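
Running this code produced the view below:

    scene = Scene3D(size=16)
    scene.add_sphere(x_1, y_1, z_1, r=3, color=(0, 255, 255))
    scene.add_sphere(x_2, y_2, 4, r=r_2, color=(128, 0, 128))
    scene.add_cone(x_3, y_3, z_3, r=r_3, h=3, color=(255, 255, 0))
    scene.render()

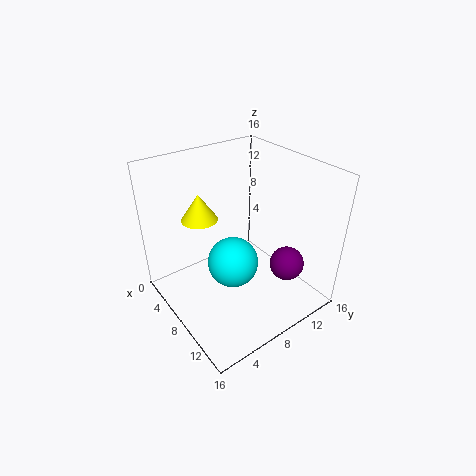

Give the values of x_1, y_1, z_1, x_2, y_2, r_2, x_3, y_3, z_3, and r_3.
x_1 = 7; y_1 = 8; z_1 = 4; x_2 = 11; y_2 = 13; r_2 = 2; x_3 = 5; y_3 = 5; z_3 = 10; r_3 = 2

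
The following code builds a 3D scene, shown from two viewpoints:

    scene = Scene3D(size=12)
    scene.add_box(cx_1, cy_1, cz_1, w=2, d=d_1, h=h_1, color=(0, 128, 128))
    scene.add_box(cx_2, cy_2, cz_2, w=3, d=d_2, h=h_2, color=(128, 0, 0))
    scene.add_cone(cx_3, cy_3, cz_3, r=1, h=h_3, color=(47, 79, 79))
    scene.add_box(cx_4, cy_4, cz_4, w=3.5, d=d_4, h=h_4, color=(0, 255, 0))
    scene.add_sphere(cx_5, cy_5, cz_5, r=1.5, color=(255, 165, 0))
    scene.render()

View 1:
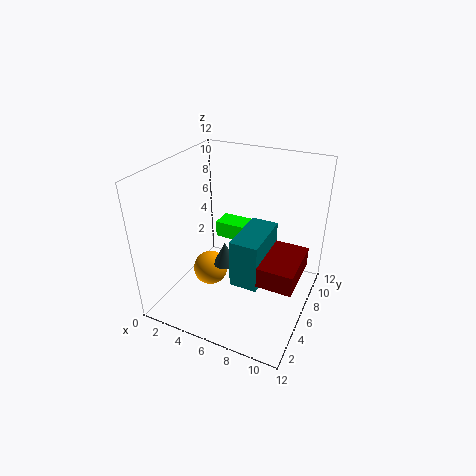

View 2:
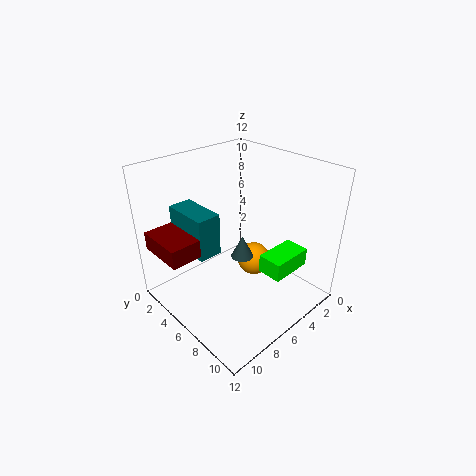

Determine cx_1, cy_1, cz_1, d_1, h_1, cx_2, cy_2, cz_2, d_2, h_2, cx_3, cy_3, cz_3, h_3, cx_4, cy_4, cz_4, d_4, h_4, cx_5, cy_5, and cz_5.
cx_1 = 7.5, cy_1 = 1.5, cz_1 = 5, d_1 = 4, h_1 = 3.5, cx_2 = 9, cy_2 = 1.5, cz_2 = 5.5, d_2 = 4, h_2 = 1.5, cx_3 = 5, cy_3 = 5.5, cz_3 = 3.5, h_3 = 2, cx_4 = 2.5, cy_4 = 8.5, cz_4 = 4, d_4 = 2, h_4 = 1.5, cx_5 = 3.5, cy_5 = 5.5, cz_5 = 2.5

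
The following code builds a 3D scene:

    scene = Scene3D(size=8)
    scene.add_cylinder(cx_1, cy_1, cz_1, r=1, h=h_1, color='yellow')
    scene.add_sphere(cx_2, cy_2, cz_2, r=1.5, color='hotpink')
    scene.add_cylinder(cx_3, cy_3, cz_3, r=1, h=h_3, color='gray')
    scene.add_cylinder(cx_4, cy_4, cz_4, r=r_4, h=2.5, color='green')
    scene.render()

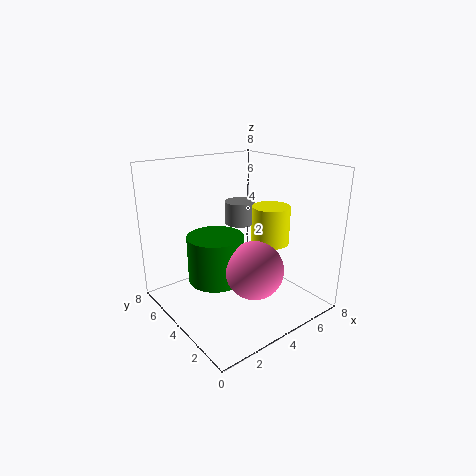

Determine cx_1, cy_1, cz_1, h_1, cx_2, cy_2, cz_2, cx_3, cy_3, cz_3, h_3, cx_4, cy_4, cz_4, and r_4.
cx_1 = 5
cy_1 = 2.5
cz_1 = 4
h_1 = 2
cx_2 = 3.5
cy_2 = 2
cz_2 = 3
cx_3 = 6.5
cy_3 = 7
cz_3 = 3.5
h_3 = 1.5
cx_4 = 2.5
cy_4 = 4
cz_4 = 2
r_4 = 1.5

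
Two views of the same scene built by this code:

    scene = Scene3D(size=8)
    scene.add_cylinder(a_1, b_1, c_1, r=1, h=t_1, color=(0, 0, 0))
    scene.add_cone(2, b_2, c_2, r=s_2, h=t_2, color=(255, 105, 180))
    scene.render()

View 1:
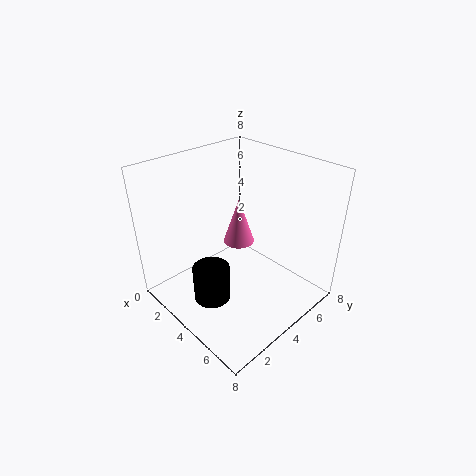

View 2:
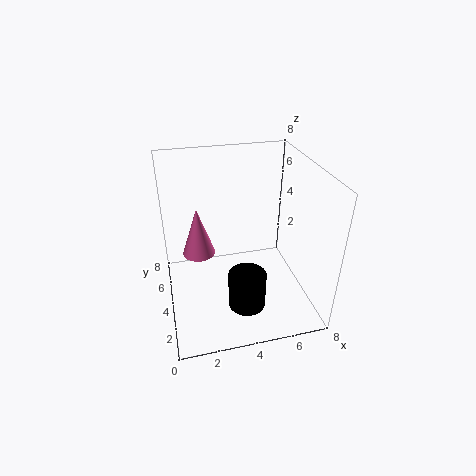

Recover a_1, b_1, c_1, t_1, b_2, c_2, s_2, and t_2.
a_1 = 4, b_1 = 2, c_1 = 1, t_1 = 2, b_2 = 6, c_2 = 2, s_2 = 1, t_2 = 3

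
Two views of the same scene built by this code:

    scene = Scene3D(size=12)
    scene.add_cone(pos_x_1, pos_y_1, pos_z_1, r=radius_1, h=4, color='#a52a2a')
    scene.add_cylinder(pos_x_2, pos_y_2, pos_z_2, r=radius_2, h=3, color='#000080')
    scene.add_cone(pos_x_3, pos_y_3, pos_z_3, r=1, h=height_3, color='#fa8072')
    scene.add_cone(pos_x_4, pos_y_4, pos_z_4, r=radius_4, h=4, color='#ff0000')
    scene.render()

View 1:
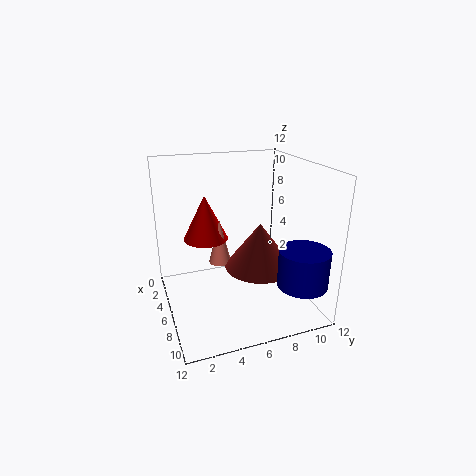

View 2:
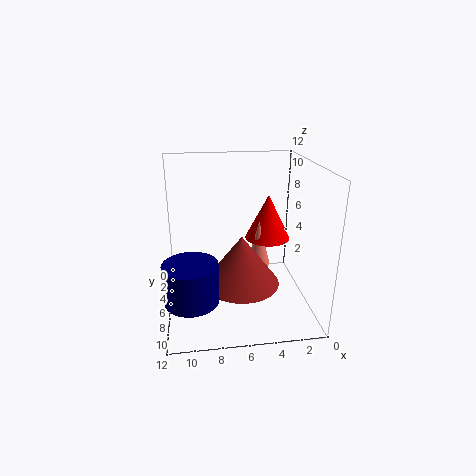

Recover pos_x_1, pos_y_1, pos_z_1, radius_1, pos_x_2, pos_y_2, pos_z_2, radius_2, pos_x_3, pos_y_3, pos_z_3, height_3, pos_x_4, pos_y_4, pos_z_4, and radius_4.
pos_x_1 = 6, pos_y_1 = 8, pos_z_1 = 3, radius_1 = 3, pos_x_2 = 10, pos_y_2 = 10, pos_z_2 = 3, radius_2 = 2, pos_x_3 = 4, pos_y_3 = 5, pos_z_3 = 3, height_3 = 4, pos_x_4 = 3, pos_y_4 = 4, pos_z_4 = 5, radius_4 = 2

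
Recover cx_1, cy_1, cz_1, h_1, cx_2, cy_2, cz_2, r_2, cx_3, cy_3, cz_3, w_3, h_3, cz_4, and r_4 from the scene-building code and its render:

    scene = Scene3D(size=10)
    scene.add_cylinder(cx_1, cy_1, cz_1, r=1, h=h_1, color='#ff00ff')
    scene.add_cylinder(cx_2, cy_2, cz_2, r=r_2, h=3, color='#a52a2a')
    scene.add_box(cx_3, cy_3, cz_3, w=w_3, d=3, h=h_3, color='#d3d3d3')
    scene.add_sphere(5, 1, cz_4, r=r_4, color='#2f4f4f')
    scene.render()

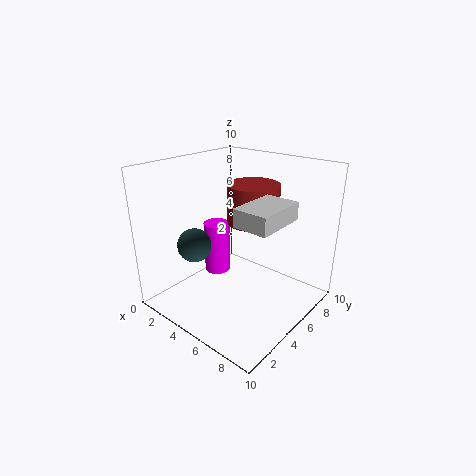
cx_1 = 2, cy_1 = 6, cz_1 = 1, h_1 = 4, cx_2 = 4, cy_2 = 8, cz_2 = 5, r_2 = 2, cx_3 = 8, cy_3 = 1, cz_3 = 8, w_3 = 2, h_3 = 1, cz_4 = 6, r_4 = 1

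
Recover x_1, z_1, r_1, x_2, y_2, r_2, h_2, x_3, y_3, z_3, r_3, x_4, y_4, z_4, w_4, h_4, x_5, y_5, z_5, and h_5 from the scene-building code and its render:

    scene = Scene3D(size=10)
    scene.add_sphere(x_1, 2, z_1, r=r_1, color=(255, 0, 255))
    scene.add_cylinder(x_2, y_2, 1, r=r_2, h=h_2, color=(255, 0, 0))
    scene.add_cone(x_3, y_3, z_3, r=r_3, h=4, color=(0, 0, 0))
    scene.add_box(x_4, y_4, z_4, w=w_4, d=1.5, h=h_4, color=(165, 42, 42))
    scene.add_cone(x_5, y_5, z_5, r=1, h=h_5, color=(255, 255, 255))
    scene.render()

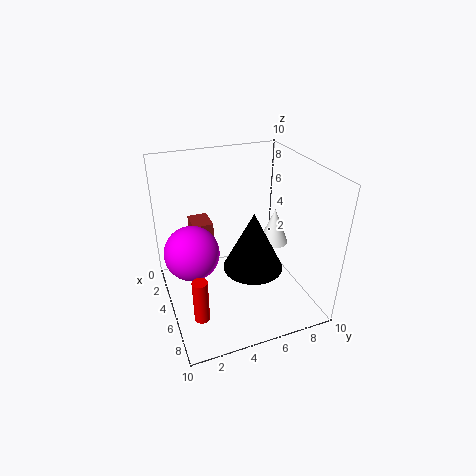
x_1 = 3.5; z_1 = 3.5; r_1 = 2; x_2 = 7.5; y_2 = 1.5; r_2 = 0.5; h_2 = 3; x_3 = 6.5; y_3 = 5.5; z_3 = 3.5; r_3 = 2; x_4 = 0.5; y_4 = 2.5; z_4 = 3.5; w_4 = 2; h_4 = 1.5; x_5 = 5.5; y_5 = 7.5; z_5 = 4.5; h_5 = 2.5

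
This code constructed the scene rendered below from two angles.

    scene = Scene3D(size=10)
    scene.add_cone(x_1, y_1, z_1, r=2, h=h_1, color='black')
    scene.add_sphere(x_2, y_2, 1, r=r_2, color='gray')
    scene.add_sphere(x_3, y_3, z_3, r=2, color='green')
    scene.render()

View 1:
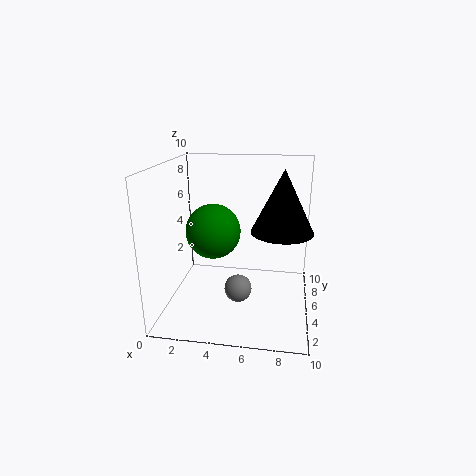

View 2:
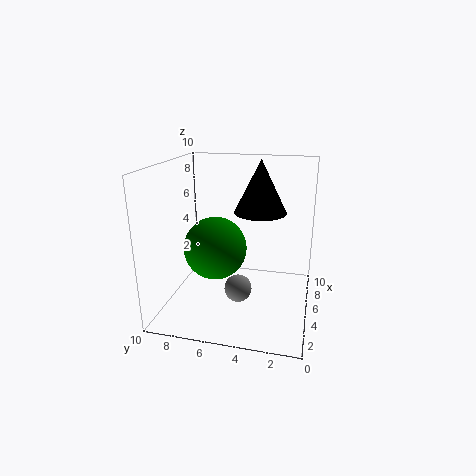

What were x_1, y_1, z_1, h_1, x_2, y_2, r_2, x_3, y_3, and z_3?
x_1 = 8, y_1 = 4, z_1 = 6, h_1 = 4, x_2 = 5, y_2 = 5, r_2 = 1, x_3 = 3, y_3 = 6, z_3 = 5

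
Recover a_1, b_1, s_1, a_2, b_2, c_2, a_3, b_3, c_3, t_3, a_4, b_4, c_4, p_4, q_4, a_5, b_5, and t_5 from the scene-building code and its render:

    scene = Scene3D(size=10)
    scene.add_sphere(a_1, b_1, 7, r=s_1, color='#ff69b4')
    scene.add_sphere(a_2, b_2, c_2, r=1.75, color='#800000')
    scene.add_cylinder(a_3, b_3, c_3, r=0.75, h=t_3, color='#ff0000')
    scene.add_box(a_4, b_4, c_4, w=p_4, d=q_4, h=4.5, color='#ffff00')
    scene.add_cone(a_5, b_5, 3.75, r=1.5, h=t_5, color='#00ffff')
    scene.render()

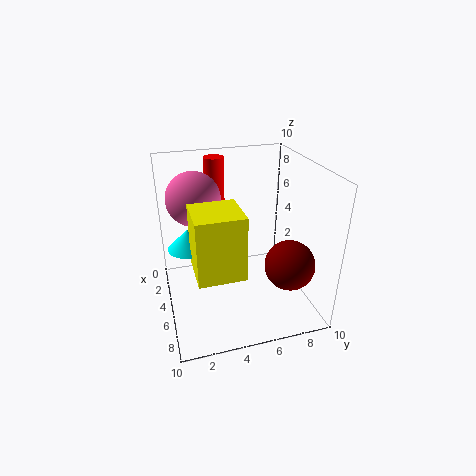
a_1 = 2
b_1 = 2.5
s_1 = 2
a_2 = 6.75
b_2 = 8.25
c_2 = 3.25
a_3 = 1.25
b_3 = 4.25
c_3 = 5.5
t_3 = 4.25
a_4 = 4
b_4 = 1.75
c_4 = 3
p_4 = 3.25
q_4 = 3.25
a_5 = 3.25
b_5 = 1.75
t_5 = 1.5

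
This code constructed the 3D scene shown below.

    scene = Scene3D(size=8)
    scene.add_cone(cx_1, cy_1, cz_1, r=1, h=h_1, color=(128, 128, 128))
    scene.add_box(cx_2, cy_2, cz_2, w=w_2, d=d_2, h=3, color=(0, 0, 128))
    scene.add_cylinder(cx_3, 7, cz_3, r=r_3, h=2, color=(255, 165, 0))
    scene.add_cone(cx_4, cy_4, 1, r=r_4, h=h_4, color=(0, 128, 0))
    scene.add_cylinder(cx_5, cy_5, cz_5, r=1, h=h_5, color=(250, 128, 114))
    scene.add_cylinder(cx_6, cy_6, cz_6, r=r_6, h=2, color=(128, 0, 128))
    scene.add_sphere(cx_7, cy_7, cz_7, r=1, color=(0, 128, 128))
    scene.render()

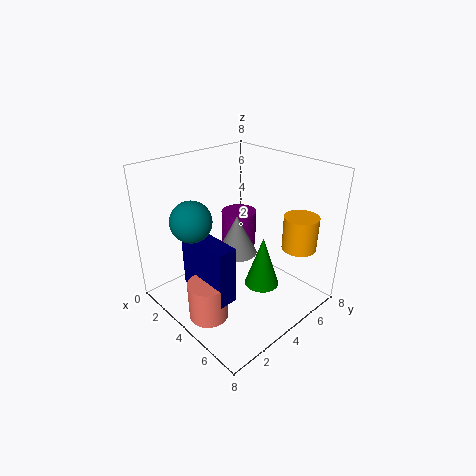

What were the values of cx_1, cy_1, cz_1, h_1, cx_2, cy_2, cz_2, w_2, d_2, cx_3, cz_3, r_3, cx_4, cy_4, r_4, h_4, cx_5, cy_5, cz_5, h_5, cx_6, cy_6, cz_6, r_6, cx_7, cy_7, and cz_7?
cx_1 = 5, cy_1 = 3, cz_1 = 4, h_1 = 2, cx_2 = 3, cy_2 = 1, cz_2 = 2, w_2 = 3, d_2 = 1, cx_3 = 6, cz_3 = 3, r_3 = 1, cx_4 = 5, cy_4 = 5, r_4 = 1, h_4 = 3, cx_5 = 5, cy_5 = 1, cz_5 = 1, h_5 = 2, cx_6 = 3, cy_6 = 5, cz_6 = 3, r_6 = 1, cx_7 = 4, cy_7 = 1, cz_7 = 6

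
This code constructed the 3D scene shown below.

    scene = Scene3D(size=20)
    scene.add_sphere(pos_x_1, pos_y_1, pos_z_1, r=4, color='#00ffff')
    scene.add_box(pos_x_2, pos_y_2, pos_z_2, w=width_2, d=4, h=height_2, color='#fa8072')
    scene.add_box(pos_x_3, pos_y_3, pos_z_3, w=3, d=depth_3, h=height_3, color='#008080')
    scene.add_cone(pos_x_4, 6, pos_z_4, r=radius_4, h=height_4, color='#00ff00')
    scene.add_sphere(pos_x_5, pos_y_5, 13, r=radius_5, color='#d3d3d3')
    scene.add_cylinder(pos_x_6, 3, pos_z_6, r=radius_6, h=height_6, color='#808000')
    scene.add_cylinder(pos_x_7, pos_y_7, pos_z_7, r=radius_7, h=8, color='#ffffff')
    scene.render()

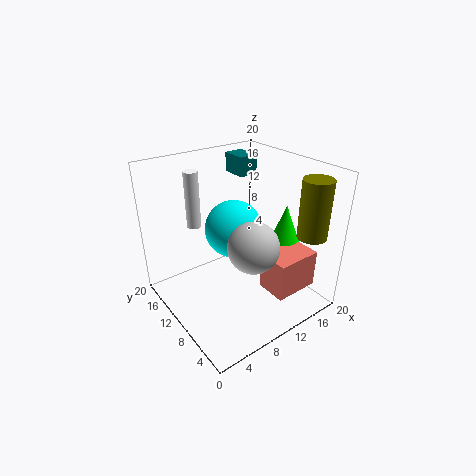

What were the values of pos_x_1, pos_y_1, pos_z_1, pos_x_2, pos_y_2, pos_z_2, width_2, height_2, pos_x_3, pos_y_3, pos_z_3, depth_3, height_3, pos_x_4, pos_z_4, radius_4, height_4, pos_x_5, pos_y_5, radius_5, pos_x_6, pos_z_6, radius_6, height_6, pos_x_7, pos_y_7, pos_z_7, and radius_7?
pos_x_1 = 10
pos_y_1 = 11
pos_z_1 = 11
pos_x_2 = 10
pos_y_2 = 1
pos_z_2 = 5
width_2 = 6
height_2 = 5
pos_x_3 = 15
pos_y_3 = 16
pos_z_3 = 16
depth_3 = 4
height_3 = 3
pos_x_4 = 15
pos_z_4 = 7
radius_4 = 3
height_4 = 8
pos_x_5 = 7
pos_y_5 = 3
radius_5 = 3
pos_x_6 = 17
pos_z_6 = 11
radius_6 = 2
height_6 = 8
pos_x_7 = 6
pos_y_7 = 15
pos_z_7 = 11
radius_7 = 1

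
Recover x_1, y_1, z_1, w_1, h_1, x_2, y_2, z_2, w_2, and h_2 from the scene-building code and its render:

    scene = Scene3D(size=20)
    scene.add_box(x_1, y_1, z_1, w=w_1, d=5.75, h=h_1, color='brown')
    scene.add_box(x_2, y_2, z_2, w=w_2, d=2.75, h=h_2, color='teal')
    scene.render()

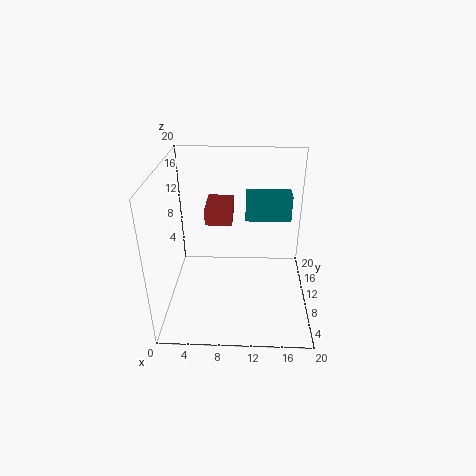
x_1 = 5, y_1 = 13, z_1 = 10.25, w_1 = 4, h_1 = 2.5, x_2 = 11, y_2 = 9.25, z_2 = 13, w_2 = 6, h_2 = 3.5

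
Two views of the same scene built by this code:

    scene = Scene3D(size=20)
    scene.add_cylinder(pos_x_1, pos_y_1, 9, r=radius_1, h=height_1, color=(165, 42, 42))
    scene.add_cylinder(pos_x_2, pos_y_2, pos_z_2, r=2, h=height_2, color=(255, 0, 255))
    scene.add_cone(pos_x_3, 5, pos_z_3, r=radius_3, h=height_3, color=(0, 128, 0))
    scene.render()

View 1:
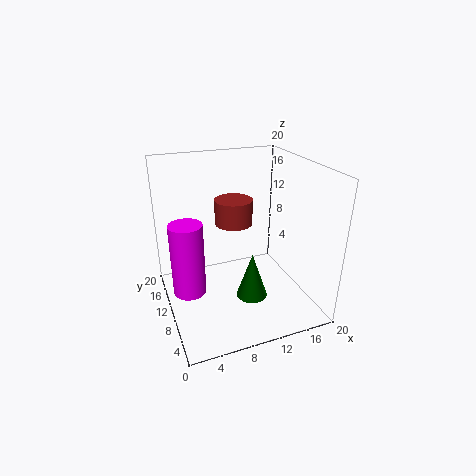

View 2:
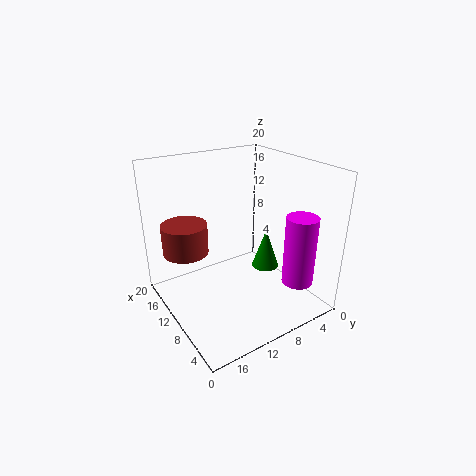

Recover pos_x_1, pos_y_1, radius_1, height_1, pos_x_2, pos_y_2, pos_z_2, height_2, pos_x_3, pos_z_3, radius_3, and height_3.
pos_x_1 = 12; pos_y_1 = 17; radius_1 = 3; height_1 = 4; pos_x_2 = 2; pos_y_2 = 6; pos_z_2 = 6; height_2 = 9; pos_x_3 = 10; pos_z_3 = 4; radius_3 = 2; height_3 = 6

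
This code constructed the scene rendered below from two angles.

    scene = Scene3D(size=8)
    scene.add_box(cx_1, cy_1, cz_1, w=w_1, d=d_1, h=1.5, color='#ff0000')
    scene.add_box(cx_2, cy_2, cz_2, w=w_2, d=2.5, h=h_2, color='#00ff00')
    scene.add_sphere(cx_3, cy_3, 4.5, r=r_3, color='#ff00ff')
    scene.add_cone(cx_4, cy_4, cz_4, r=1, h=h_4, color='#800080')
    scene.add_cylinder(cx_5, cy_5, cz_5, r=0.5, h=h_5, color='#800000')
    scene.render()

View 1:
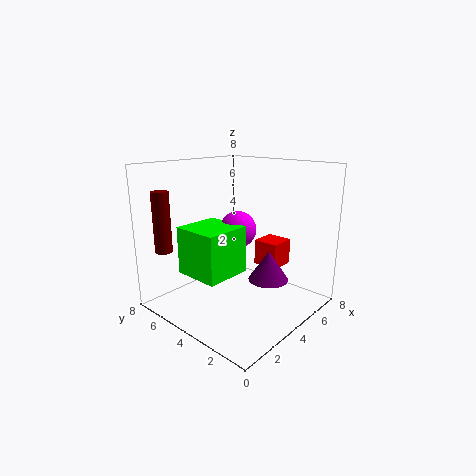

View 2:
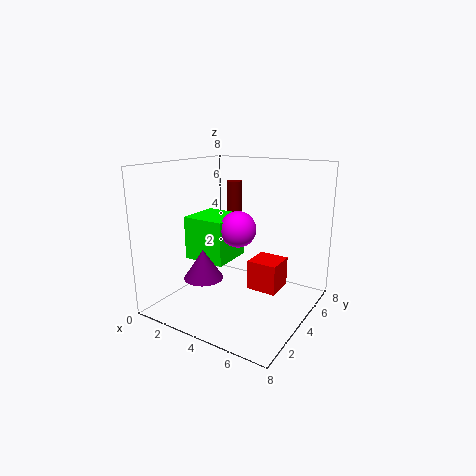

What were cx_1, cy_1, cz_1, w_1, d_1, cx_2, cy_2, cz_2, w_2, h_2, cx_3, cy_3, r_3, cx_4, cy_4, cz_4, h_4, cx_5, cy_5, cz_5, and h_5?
cx_1 = 5.5, cy_1 = 2.5, cz_1 = 2, w_1 = 1.5, d_1 = 1.5, cx_2 = 1, cy_2 = 3, cz_2 = 2.5, w_2 = 2.5, h_2 = 2.5, cx_3 = 4, cy_3 = 4, r_3 = 1, cx_4 = 3.5, cy_4 = 1.5, cz_4 = 2.5, h_4 = 1.5, cx_5 = 1.5, cy_5 = 7.5, cz_5 = 3, h_5 = 3.5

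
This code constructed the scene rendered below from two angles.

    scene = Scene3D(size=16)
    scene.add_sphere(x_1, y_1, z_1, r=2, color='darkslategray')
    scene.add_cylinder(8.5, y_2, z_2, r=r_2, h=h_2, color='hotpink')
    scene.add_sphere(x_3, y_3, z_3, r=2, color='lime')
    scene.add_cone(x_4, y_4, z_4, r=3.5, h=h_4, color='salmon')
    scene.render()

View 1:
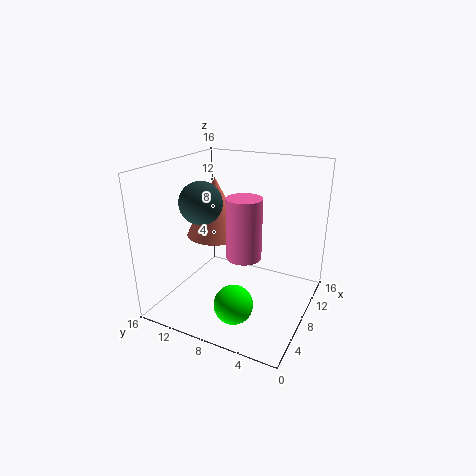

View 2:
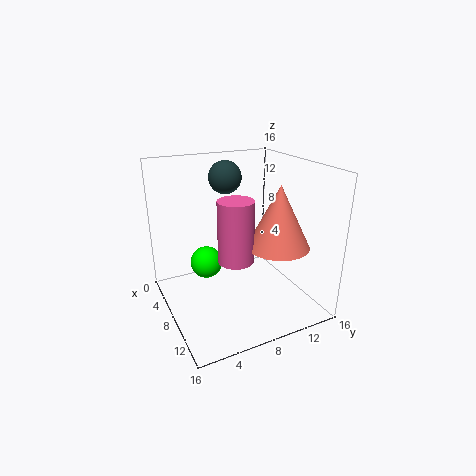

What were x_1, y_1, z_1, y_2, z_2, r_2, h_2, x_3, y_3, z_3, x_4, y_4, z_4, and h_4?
x_1 = 2.5
y_1 = 9
z_1 = 13.5
y_2 = 7.5
z_2 = 5.5
r_2 = 2
h_2 = 7
x_3 = 3
y_3 = 6
z_3 = 3
x_4 = 10
y_4 = 12
z_4 = 7
h_4 = 7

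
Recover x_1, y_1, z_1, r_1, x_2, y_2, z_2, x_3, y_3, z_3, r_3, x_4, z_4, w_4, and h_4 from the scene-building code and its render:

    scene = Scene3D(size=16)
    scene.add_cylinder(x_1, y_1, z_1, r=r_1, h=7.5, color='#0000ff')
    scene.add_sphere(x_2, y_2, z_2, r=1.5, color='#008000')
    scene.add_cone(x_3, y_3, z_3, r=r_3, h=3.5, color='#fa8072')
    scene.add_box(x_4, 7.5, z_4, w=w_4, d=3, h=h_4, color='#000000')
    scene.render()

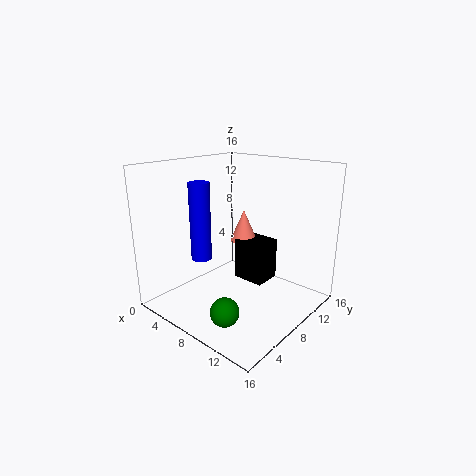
x_1 = 8, y_1 = 2.5, z_1 = 7.5, r_1 = 1, x_2 = 10.5, y_2 = 3, z_2 = 2, x_3 = 8, y_3 = 9, z_3 = 7.5, r_3 = 1.5, x_4 = 8, z_4 = 3.5, w_4 = 3.5, h_4 = 4.5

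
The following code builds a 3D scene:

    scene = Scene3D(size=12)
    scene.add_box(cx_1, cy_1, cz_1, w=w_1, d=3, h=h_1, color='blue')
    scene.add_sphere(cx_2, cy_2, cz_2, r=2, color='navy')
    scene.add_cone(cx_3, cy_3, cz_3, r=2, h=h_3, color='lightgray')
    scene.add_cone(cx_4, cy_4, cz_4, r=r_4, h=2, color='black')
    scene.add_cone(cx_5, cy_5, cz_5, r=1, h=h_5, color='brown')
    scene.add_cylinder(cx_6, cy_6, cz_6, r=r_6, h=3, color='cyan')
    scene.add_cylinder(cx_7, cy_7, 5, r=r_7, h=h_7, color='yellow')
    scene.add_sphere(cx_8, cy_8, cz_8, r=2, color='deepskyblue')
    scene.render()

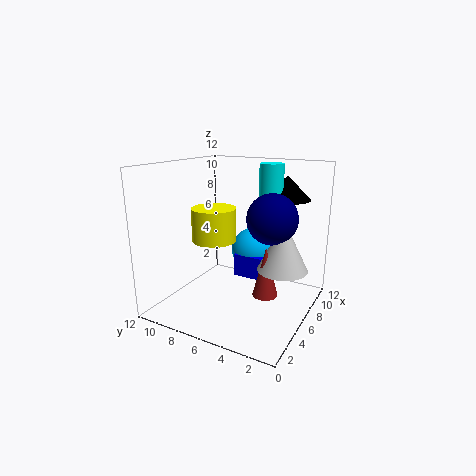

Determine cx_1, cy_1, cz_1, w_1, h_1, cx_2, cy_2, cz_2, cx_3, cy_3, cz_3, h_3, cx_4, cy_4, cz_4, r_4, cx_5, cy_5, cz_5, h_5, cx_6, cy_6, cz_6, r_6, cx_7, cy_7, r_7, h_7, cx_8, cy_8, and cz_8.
cx_1 = 7; cy_1 = 4; cz_1 = 2; w_1 = 4; h_1 = 2; cx_2 = 6; cy_2 = 3; cz_2 = 8; cx_3 = 6; cy_3 = 2; cz_3 = 4; h_3 = 4; cx_4 = 9; cy_4 = 3; cz_4 = 9; r_4 = 2; cx_5 = 5; cy_5 = 3; cz_5 = 2; h_5 = 4; cx_6 = 8; cy_6 = 4; cz_6 = 9; r_6 = 1; cx_7 = 7; cy_7 = 9; r_7 = 2; h_7 = 3; cx_8 = 9; cy_8 = 6; cz_8 = 4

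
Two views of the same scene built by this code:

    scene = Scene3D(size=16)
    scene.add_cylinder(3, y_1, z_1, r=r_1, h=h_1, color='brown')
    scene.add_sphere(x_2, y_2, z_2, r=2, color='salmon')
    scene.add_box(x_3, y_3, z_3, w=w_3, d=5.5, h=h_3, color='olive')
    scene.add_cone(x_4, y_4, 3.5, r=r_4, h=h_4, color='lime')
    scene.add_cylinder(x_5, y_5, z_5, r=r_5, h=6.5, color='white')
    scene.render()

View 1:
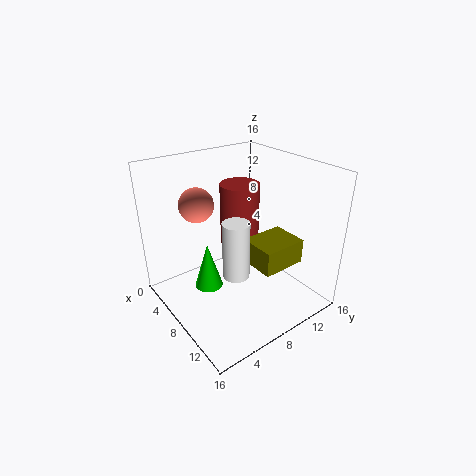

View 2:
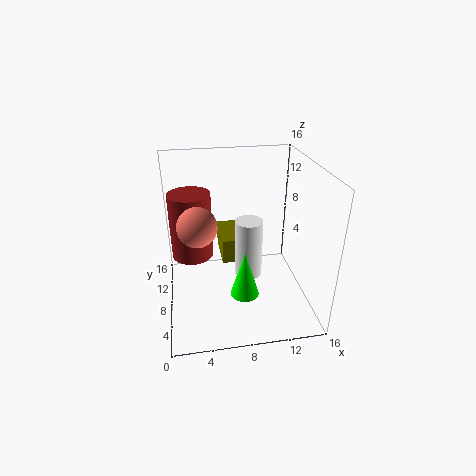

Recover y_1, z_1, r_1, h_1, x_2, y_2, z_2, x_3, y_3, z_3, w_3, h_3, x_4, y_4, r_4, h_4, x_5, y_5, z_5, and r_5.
y_1 = 12
z_1 = 4
r_1 = 2.5
h_1 = 8
x_2 = 3.5
y_2 = 5.5
z_2 = 11
x_3 = 6.5
y_3 = 10
z_3 = 3.5
w_3 = 4.5
h_3 = 3
x_4 = 8
y_4 = 4
r_4 = 1.5
h_4 = 5
x_5 = 9
y_5 = 7
z_5 = 4
r_5 = 1.5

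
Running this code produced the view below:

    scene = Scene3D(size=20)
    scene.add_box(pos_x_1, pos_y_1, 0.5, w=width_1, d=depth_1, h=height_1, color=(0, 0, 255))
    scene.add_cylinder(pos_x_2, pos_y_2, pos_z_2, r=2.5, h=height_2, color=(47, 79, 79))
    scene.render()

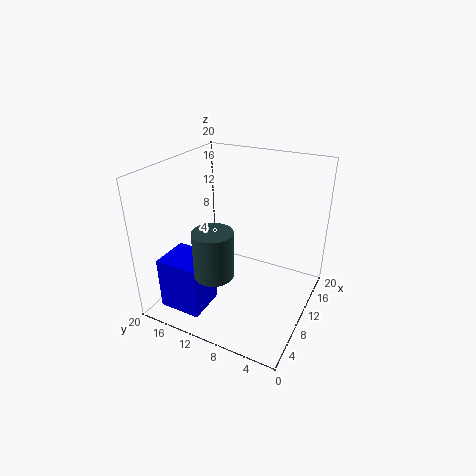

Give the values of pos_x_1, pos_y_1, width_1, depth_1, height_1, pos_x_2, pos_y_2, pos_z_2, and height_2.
pos_x_1 = 2.5, pos_y_1 = 12.5, width_1 = 5.5, depth_1 = 6, height_1 = 7.5, pos_x_2 = 3.5, pos_y_2 = 10, pos_z_2 = 8, height_2 = 6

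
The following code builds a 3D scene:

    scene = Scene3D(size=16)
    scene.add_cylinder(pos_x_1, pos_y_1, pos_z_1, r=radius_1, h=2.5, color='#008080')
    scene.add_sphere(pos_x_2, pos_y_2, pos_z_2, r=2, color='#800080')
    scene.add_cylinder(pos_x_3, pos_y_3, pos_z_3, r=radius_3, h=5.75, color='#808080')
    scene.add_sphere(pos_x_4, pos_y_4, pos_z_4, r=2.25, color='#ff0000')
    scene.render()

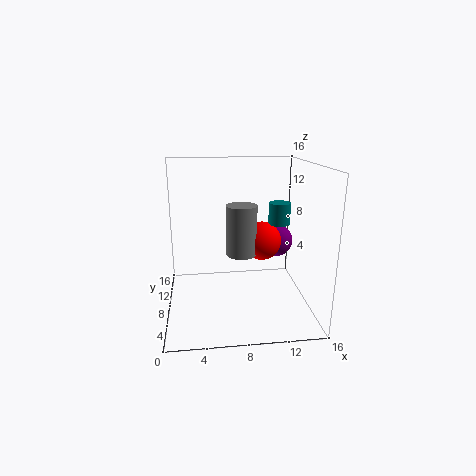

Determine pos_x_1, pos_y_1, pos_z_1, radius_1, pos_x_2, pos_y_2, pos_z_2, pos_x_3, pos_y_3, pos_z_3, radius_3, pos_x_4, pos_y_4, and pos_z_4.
pos_x_1 = 13, pos_y_1 = 9.5, pos_z_1 = 9, radius_1 = 1.25, pos_x_2 = 13.25, pos_y_2 = 11.5, pos_z_2 = 6.25, pos_x_3 = 8.5, pos_y_3 = 8.75, pos_z_3 = 5.75, radius_3 = 1.75, pos_x_4 = 11, pos_y_4 = 9.5, pos_z_4 = 7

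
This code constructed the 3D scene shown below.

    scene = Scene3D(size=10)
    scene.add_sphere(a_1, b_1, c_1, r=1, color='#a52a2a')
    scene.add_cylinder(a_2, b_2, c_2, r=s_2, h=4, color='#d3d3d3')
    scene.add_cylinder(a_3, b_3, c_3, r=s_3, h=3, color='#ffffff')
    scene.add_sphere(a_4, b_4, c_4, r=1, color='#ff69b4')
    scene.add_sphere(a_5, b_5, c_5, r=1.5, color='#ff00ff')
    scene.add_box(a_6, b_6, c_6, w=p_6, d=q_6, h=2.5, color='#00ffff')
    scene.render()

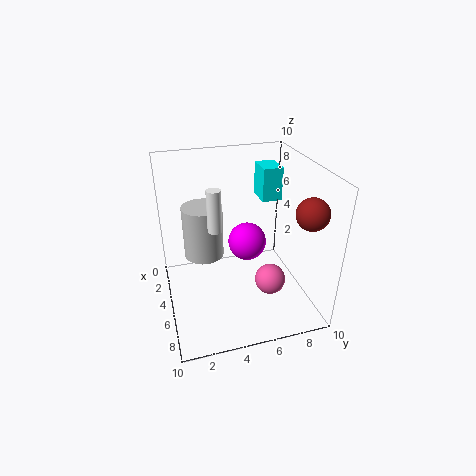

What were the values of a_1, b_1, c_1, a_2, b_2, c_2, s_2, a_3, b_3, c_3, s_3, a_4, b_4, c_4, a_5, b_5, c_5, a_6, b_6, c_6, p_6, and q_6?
a_1 = 8.5, b_1 = 8.5, c_1 = 8, a_2 = 2.5, b_2 = 3, c_2 = 2.5, s_2 = 1.5, a_3 = 4.5, b_3 = 3.5, c_3 = 5.5, s_3 = 0.5, a_4 = 7.5, b_4 = 6.5, c_4 = 3, a_5 = 2.5, b_5 = 6.5, c_5 = 3, a_6 = 1, b_6 = 7.5, c_6 = 6.5, p_6 = 2, q_6 = 1.5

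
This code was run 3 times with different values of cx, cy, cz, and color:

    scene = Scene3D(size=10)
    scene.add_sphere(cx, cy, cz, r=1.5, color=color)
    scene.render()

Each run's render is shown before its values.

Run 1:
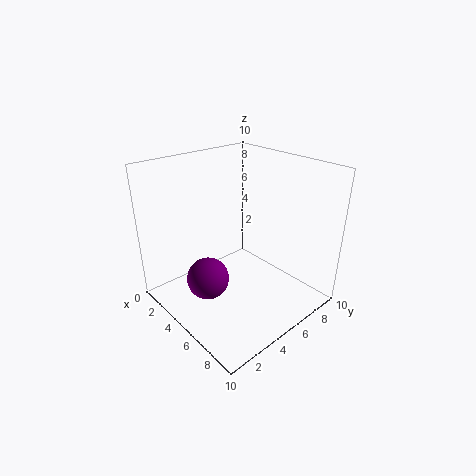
cx = 4, cy = 3, cz = 2, color = 'purple'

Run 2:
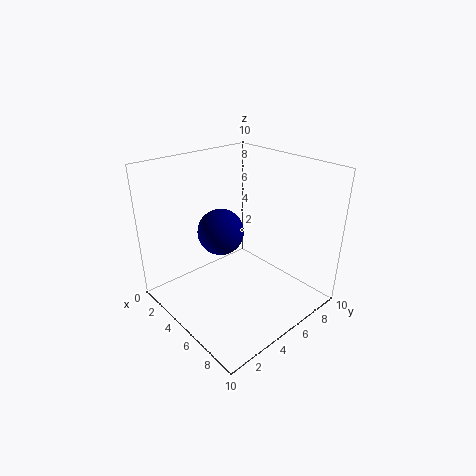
cx = 5, cy = 3.5, cz = 6, color = 'navy'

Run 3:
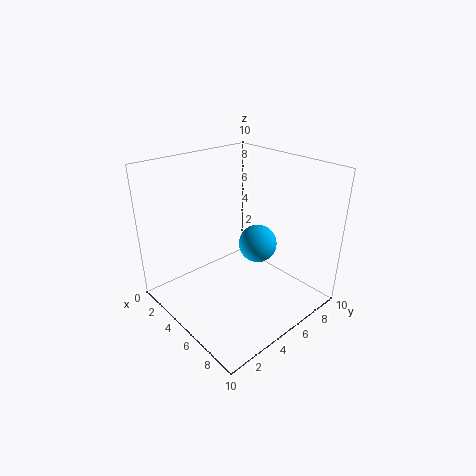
cx = 4, cy = 8, cz = 3, color = 'deepskyblue'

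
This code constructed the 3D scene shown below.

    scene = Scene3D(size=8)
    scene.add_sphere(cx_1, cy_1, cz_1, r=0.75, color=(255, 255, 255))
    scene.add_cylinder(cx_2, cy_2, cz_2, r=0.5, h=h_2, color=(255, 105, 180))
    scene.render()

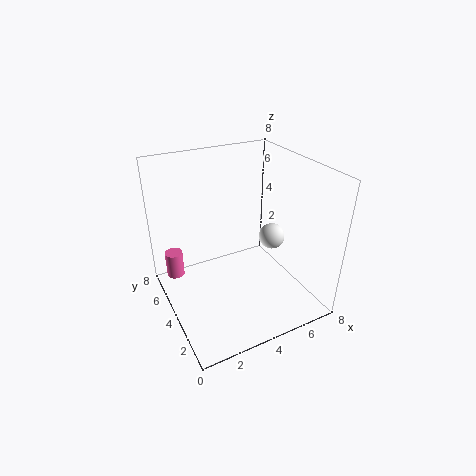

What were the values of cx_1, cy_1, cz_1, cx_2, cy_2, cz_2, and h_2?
cx_1 = 6.25, cy_1 = 4, cz_1 = 3.5, cx_2 = 0.75, cy_2 = 5.75, cz_2 = 1.5, h_2 = 1.5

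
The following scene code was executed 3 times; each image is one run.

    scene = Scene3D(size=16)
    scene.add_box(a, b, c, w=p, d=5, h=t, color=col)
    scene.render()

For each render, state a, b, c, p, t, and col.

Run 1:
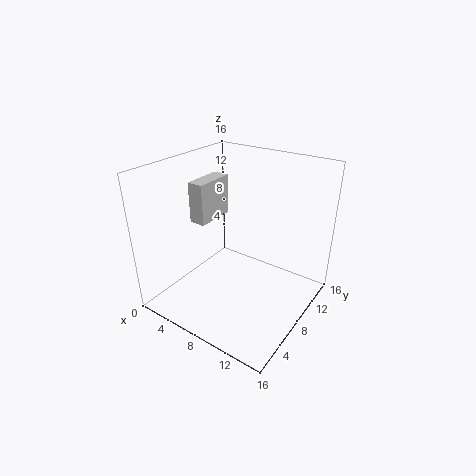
a = 1; b = 8; c = 8; p = 2; t = 5; col = 'lightgray'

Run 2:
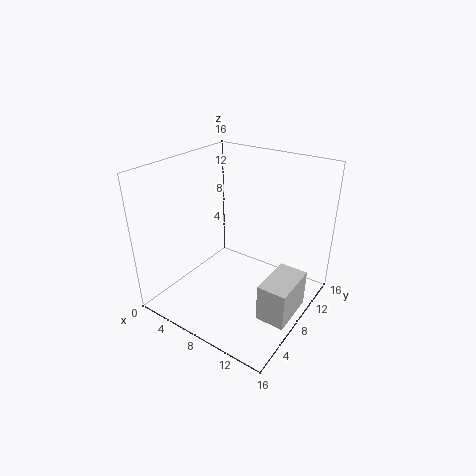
a = 13; b = 4; c = 2; p = 3; t = 4; col = 'lightgray'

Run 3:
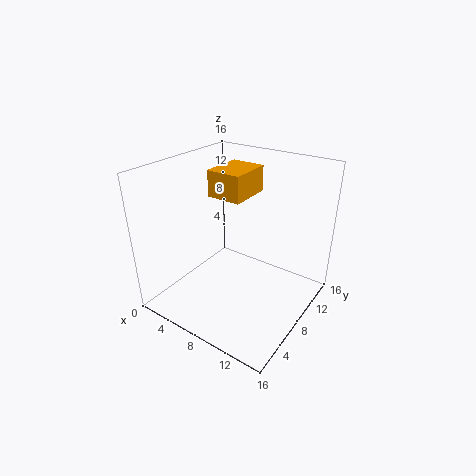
a = 4; b = 8; c = 12; p = 4; t = 3; col = 'orange'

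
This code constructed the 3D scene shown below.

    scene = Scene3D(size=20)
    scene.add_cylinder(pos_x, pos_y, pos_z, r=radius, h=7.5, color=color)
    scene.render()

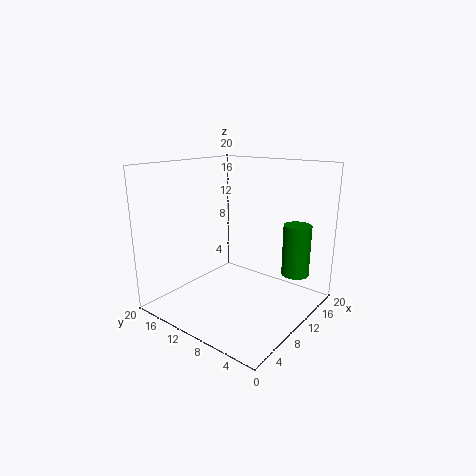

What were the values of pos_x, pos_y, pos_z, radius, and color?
pos_x = 16, pos_y = 4, pos_z = 4, radius = 2, color = 'green'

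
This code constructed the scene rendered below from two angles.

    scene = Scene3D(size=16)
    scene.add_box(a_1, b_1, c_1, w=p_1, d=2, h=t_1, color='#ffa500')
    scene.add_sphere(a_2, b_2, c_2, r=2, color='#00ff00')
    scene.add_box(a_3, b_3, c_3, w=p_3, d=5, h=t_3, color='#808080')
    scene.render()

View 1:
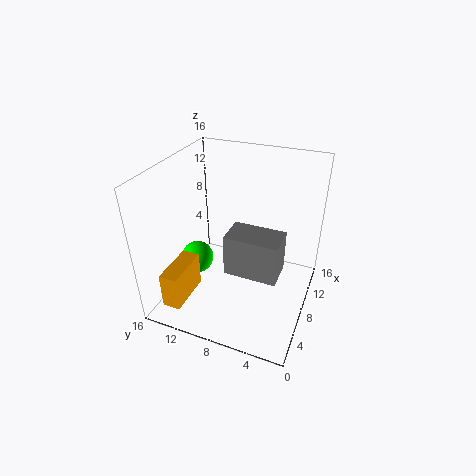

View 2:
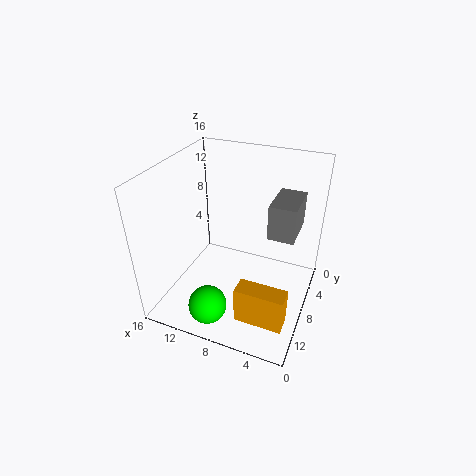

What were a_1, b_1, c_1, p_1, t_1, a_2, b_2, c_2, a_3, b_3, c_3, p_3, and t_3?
a_1 = 1
b_1 = 12
c_1 = 2
p_1 = 5
t_1 = 4
a_2 = 9
b_2 = 14
c_2 = 3
a_3 = 2
b_3 = 2
c_3 = 8
p_3 = 3
t_3 = 4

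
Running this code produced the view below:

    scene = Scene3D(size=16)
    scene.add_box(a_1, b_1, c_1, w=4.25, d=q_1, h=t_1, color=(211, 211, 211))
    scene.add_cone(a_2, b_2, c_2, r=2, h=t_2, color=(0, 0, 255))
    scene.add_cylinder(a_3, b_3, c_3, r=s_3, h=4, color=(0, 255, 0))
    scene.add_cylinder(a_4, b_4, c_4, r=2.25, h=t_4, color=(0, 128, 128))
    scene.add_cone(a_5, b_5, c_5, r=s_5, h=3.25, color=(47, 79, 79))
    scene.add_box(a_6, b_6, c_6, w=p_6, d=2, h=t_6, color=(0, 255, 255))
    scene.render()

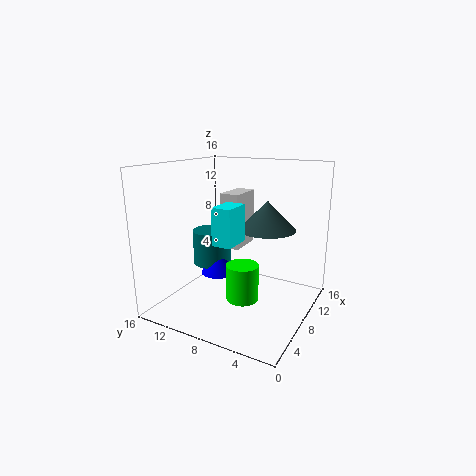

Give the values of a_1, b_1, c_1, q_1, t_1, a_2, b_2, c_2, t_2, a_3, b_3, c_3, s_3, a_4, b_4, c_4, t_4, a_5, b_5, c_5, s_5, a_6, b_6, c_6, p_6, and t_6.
a_1 = 9.25
b_1 = 8.75
c_1 = 6
q_1 = 2.25
t_1 = 6.5
a_2 = 7.75
b_2 = 10.5
c_2 = 3.5
t_2 = 3
a_3 = 6.25
b_3 = 6.5
c_3 = 1.75
s_3 = 1.75
a_4 = 8.5
b_4 = 11.75
c_4 = 4.25
t_4 = 4
a_5 = 10.25
b_5 = 5.5
c_5 = 8.75
s_5 = 3.25
a_6 = 2.75
b_6 = 6
c_6 = 8.75
p_6 = 3
t_6 = 3.75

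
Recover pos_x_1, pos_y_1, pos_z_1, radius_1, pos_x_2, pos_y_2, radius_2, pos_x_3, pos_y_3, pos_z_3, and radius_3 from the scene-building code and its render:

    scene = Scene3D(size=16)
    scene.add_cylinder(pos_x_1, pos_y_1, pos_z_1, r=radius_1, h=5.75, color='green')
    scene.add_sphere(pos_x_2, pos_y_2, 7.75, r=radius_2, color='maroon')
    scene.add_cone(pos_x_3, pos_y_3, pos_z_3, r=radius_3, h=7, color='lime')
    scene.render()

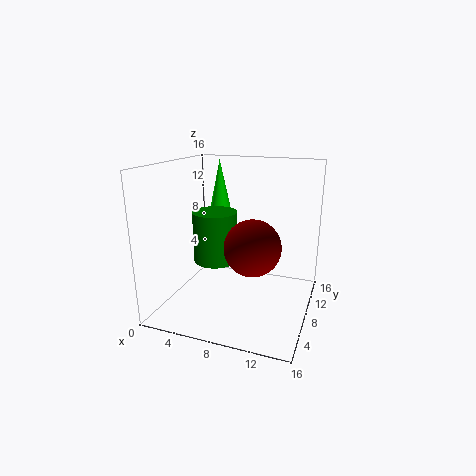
pos_x_1 = 5.25, pos_y_1 = 8, pos_z_1 = 5, radius_1 = 2.5, pos_x_2 = 10.25, pos_y_2 = 6.25, radius_2 = 3, pos_x_3 = 3.25, pos_y_3 = 14.25, pos_z_3 = 8.75, radius_3 = 1.5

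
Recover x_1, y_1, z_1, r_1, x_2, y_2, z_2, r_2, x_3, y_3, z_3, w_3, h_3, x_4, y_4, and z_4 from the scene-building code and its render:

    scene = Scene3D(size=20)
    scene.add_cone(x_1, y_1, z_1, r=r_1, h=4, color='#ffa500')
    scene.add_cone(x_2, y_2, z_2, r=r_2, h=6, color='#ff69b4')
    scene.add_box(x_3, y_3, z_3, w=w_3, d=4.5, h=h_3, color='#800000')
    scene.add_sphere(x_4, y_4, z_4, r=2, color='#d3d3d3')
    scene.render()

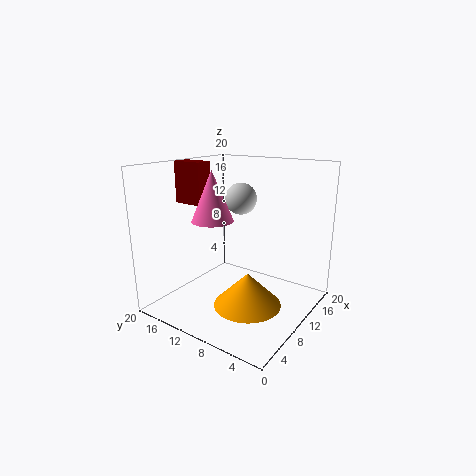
x_1 = 4; y_1 = 4.5; z_1 = 4.5; r_1 = 4; x_2 = 4; y_2 = 9.5; z_2 = 14; r_2 = 2.5; x_3 = 8.5; y_3 = 15.5; z_3 = 14; w_3 = 2.5; h_3 = 6; x_4 = 8.5; y_4 = 8.5; z_4 = 16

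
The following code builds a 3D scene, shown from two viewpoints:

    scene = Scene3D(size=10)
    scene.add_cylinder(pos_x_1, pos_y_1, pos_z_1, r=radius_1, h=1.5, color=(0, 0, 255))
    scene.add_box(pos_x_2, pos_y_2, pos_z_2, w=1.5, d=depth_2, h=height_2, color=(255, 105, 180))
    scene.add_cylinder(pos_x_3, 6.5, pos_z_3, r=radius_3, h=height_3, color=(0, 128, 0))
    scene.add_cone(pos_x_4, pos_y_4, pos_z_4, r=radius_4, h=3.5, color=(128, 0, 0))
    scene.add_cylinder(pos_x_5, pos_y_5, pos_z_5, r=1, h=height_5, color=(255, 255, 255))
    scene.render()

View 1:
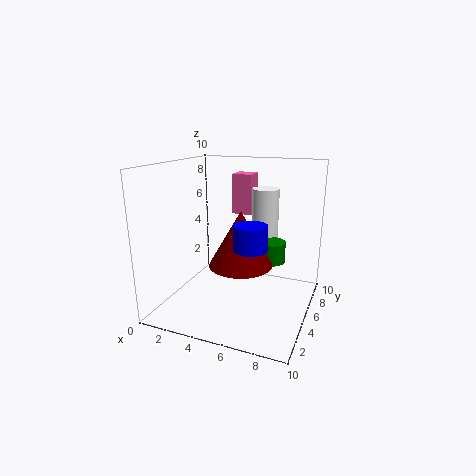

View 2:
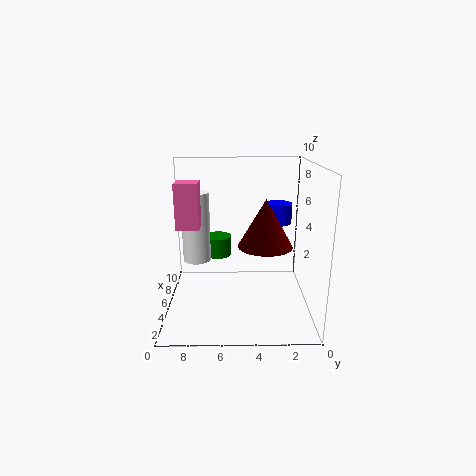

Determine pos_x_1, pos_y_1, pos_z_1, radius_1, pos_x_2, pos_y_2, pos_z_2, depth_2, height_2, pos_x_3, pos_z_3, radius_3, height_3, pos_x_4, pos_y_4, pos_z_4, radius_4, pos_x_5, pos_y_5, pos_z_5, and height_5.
pos_x_1 = 7
pos_y_1 = 2
pos_z_1 = 5.5
radius_1 = 1
pos_x_2 = 3.5
pos_y_2 = 7.5
pos_z_2 = 6
depth_2 = 1.5
height_2 = 3
pos_x_3 = 7
pos_z_3 = 3
radius_3 = 1
height_3 = 1.5
pos_x_4 = 6
pos_y_4 = 3
pos_z_4 = 4
radius_4 = 2
pos_x_5 = 6
pos_y_5 = 8
pos_z_5 = 3
height_5 = 5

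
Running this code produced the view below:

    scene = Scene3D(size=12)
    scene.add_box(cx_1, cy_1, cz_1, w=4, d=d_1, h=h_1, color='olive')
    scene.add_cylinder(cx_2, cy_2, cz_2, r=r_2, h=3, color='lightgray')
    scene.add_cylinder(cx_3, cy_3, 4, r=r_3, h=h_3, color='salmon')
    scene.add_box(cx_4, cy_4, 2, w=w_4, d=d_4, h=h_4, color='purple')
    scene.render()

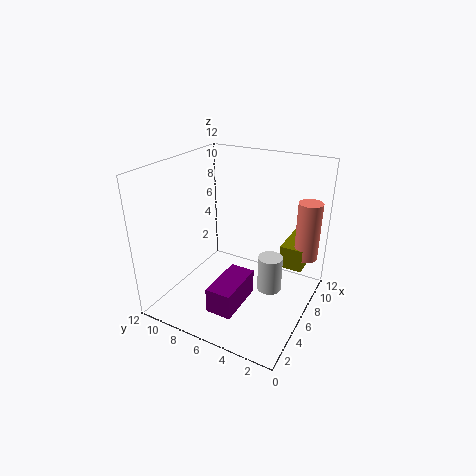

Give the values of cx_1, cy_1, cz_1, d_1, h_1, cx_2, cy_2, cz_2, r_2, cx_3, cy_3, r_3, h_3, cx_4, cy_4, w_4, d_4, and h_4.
cx_1 = 8, cy_1 = 1, cz_1 = 3, d_1 = 2, h_1 = 2, cx_2 = 6, cy_2 = 3, cz_2 = 2, r_2 = 1, cx_3 = 9, cy_3 = 1, r_3 = 1, h_3 = 5, cx_4 = 1, cy_4 = 4, w_4 = 4, d_4 = 2, h_4 = 2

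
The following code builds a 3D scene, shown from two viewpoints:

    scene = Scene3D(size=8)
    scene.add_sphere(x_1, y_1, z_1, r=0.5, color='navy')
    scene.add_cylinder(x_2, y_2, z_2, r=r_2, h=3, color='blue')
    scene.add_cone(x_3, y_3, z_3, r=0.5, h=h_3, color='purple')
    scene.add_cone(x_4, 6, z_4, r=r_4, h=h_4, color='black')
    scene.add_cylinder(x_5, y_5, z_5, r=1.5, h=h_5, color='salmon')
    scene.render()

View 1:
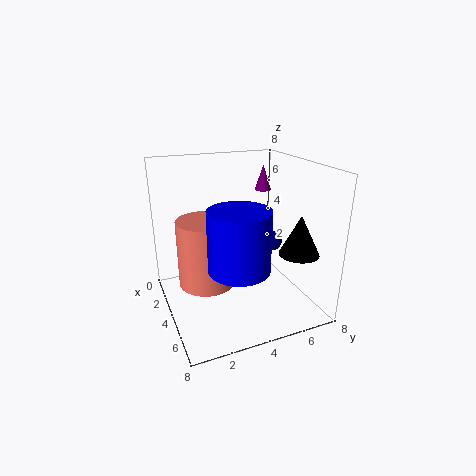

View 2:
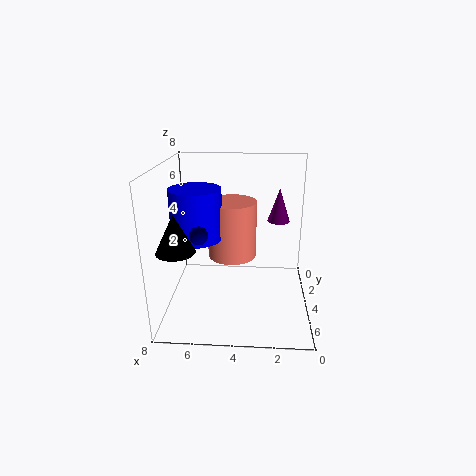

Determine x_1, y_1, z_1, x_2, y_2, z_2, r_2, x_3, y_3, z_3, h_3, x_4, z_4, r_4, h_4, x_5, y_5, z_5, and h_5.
x_1 = 6
y_1 = 5
z_1 = 4.5
x_2 = 6.5
y_2 = 3
z_2 = 3.5
r_2 = 1.5
x_3 = 2
y_3 = 6.5
z_3 = 6
h_3 = 1.5
x_4 = 7
z_4 = 4
r_4 = 1
h_4 = 2
x_5 = 4.5
y_5 = 2
z_5 = 2
h_5 = 3.5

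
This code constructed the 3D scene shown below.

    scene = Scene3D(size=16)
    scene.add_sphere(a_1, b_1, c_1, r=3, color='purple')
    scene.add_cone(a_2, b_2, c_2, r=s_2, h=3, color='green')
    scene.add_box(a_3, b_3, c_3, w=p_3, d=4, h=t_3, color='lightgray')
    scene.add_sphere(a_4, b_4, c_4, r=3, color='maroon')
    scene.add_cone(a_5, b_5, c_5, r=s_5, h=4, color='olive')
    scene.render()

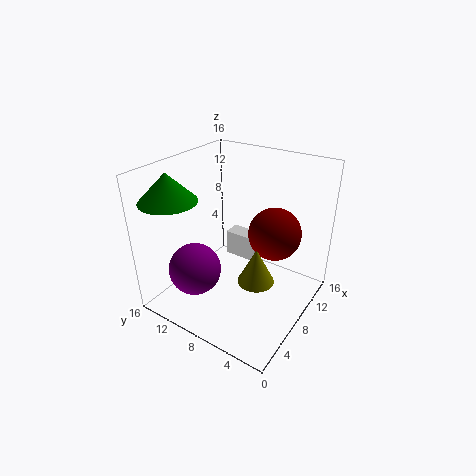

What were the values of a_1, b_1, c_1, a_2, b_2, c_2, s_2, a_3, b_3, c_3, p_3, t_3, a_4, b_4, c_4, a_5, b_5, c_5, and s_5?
a_1 = 5, b_1 = 12, c_1 = 4, a_2 = 3, b_2 = 13, c_2 = 13, s_2 = 3, a_3 = 10, b_3 = 7, c_3 = 4, p_3 = 2, t_3 = 3, a_4 = 11, b_4 = 5, c_4 = 8, a_5 = 7, b_5 = 5, c_5 = 4, s_5 = 2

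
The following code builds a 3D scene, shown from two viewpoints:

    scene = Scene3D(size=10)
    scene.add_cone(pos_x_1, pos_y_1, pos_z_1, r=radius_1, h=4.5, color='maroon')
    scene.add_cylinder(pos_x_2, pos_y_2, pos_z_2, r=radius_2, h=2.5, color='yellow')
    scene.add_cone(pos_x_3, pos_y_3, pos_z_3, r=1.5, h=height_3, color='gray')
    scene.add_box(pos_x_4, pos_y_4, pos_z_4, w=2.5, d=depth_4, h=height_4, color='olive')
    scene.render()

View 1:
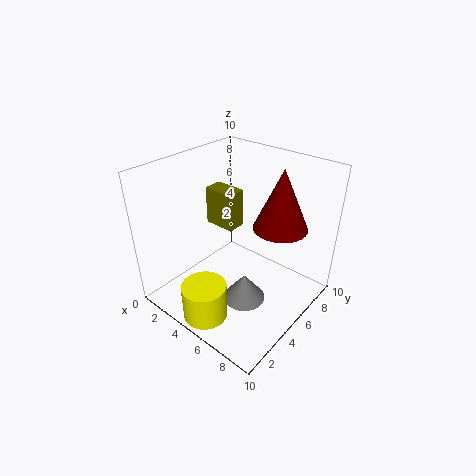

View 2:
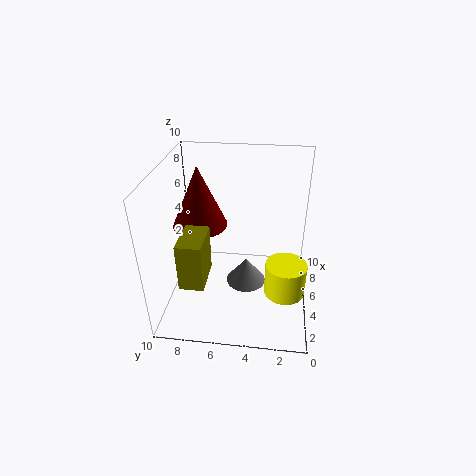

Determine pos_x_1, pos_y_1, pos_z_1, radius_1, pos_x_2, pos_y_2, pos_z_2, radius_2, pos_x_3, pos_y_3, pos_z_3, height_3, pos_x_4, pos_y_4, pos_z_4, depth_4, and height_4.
pos_x_1 = 6.5
pos_y_1 = 8
pos_z_1 = 5
radius_1 = 2
pos_x_2 = 5
pos_y_2 = 1.5
pos_z_2 = 0.5
radius_2 = 1.5
pos_x_3 = 6
pos_y_3 = 4.5
pos_z_3 = 0.5
height_3 = 2
pos_x_4 = 0.5
pos_y_4 = 6.5
pos_z_4 = 4
depth_4 = 1.5
height_4 = 3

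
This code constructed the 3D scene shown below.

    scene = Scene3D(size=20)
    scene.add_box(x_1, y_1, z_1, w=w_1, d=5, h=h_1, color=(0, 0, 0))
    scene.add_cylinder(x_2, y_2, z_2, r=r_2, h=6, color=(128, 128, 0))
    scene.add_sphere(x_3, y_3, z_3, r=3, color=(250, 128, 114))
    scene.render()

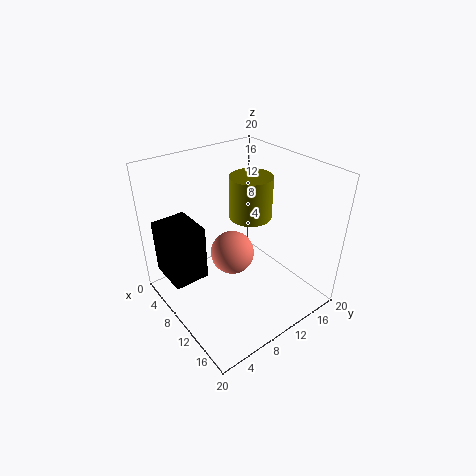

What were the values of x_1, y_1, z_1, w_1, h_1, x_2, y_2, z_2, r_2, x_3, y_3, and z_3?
x_1 = 2; y_1 = 1; z_1 = 4; w_1 = 6; h_1 = 8; x_2 = 9; y_2 = 13; z_2 = 12; r_2 = 3; x_3 = 10; y_3 = 9; z_3 = 8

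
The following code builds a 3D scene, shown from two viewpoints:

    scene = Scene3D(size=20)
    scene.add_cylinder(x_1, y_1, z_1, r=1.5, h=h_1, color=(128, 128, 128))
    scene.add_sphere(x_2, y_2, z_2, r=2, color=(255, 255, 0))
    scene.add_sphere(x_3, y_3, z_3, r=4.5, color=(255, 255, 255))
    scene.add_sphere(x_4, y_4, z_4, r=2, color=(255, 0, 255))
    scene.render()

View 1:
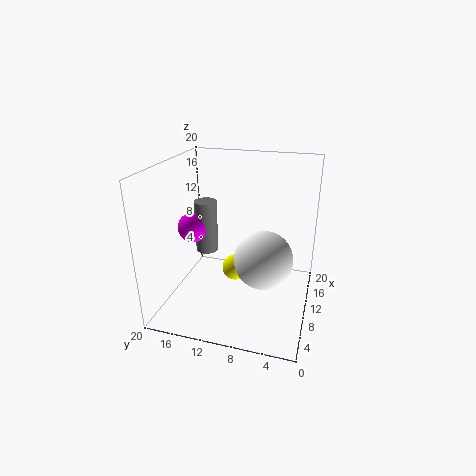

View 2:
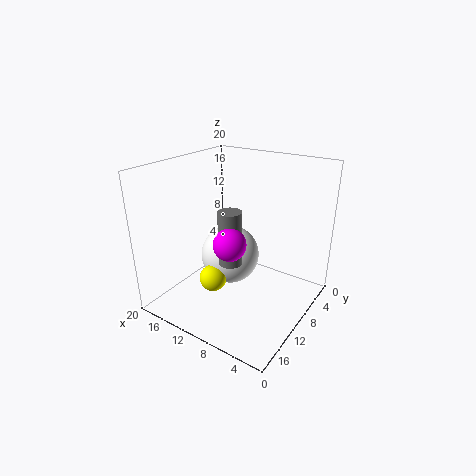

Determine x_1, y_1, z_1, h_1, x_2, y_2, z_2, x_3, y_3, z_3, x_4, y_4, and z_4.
x_1 = 8.5, y_1 = 14, z_1 = 8.5, h_1 = 7, x_2 = 13.5, y_2 = 11.5, z_2 = 3, x_3 = 13.5, y_3 = 7, z_3 = 5, x_4 = 7.5, y_4 = 15.5, z_4 = 12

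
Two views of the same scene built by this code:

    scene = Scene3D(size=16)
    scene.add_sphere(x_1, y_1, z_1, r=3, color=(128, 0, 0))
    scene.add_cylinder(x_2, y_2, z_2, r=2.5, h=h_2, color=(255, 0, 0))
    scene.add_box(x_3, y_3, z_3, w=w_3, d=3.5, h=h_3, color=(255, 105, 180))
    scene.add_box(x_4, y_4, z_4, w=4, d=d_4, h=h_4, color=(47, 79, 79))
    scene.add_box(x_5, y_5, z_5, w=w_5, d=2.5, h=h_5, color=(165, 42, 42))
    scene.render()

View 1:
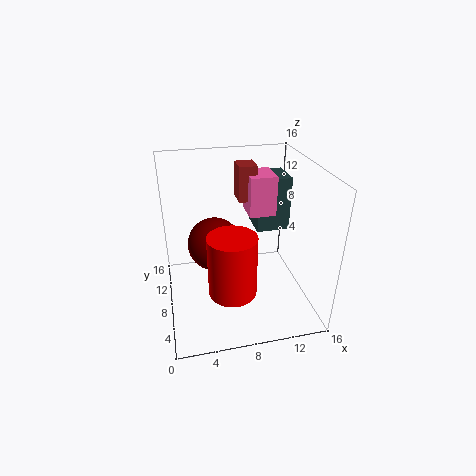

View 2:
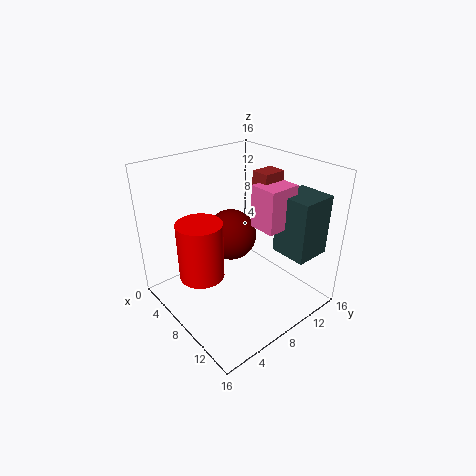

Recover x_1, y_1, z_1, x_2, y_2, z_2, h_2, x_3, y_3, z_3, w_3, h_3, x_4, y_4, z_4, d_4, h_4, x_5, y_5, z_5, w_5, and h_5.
x_1 = 5.5
y_1 = 9
z_1 = 7
x_2 = 6.5
y_2 = 4
z_2 = 4
h_2 = 6.5
x_3 = 9.5
y_3 = 8.5
z_3 = 10
w_3 = 3
h_3 = 4.5
x_4 = 11
y_4 = 10.5
z_4 = 7
d_4 = 4
h_4 = 6.5
x_5 = 8.5
y_5 = 9.5
z_5 = 11.5
w_5 = 2
h_5 = 4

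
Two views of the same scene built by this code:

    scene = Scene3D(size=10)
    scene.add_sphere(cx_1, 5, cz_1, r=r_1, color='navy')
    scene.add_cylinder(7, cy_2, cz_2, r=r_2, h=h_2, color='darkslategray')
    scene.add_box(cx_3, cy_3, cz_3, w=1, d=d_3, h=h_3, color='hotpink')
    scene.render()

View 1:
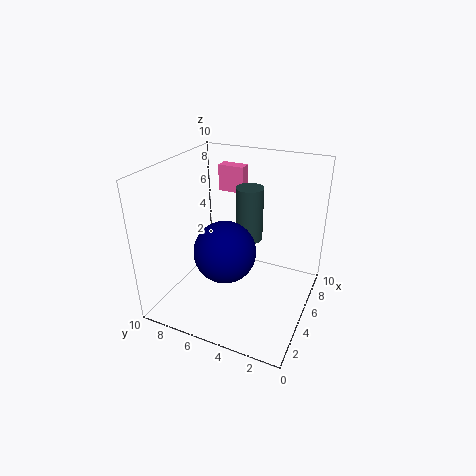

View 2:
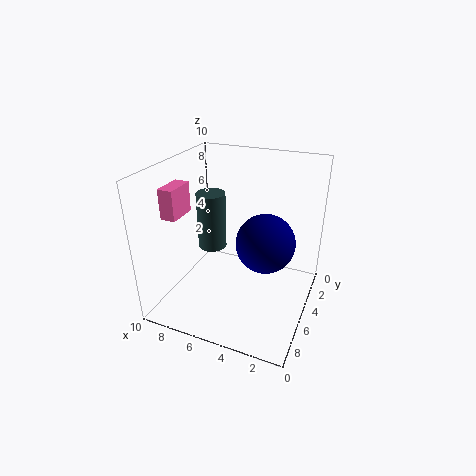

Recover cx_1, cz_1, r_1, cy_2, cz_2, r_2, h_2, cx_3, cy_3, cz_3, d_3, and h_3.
cx_1 = 3; cz_1 = 5; r_1 = 2; cy_2 = 5; cz_2 = 4; r_2 = 1; h_2 = 4; cx_3 = 8; cy_3 = 6; cz_3 = 7; d_3 = 2; h_3 = 2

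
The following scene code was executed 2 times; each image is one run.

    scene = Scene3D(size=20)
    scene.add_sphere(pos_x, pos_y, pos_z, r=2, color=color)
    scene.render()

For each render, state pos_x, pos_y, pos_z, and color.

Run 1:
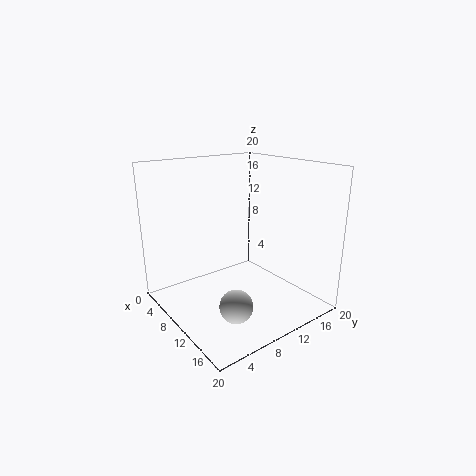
pos_x = 17
pos_y = 4.5
pos_z = 4.75
color = 'lightgray'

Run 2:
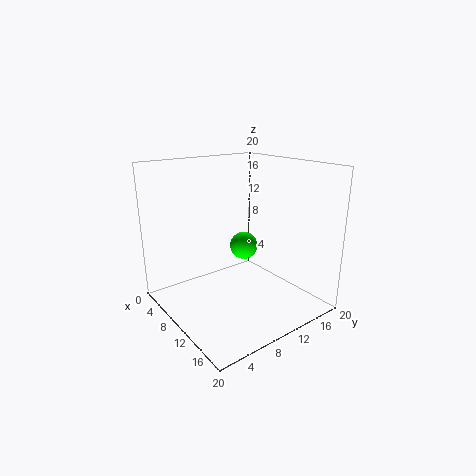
pos_x = 8.75
pos_y = 12
pos_z = 8
color = 'lime'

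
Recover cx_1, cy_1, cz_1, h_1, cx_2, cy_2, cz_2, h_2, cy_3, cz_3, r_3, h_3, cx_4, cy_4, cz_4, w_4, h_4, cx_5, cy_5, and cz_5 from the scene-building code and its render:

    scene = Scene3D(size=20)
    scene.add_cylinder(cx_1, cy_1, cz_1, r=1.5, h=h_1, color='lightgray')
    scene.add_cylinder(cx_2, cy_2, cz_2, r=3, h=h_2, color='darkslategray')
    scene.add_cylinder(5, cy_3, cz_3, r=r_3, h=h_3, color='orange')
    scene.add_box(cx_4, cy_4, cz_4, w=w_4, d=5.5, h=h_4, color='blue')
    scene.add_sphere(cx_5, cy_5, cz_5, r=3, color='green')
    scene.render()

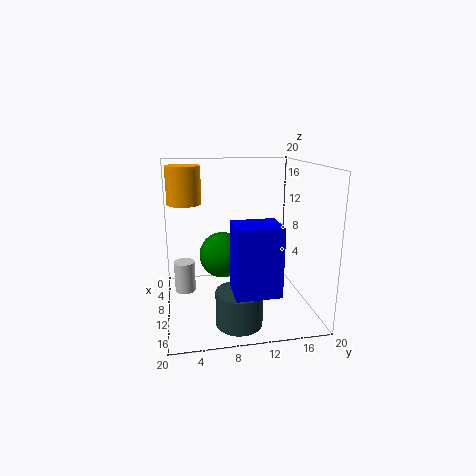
cx_1 = 7.5
cy_1 = 2.5
cz_1 = 1.5
h_1 = 4.5
cx_2 = 16
cy_2 = 9
cz_2 = 0.5
h_2 = 4.5
cy_3 = 3
cz_3 = 14
r_3 = 2.5
h_3 = 5.5
cx_4 = 15
cy_4 = 8
cz_4 = 5.5
w_4 = 4.5
h_4 = 8.5
cx_5 = 12
cy_5 = 7.5
cz_5 = 8.5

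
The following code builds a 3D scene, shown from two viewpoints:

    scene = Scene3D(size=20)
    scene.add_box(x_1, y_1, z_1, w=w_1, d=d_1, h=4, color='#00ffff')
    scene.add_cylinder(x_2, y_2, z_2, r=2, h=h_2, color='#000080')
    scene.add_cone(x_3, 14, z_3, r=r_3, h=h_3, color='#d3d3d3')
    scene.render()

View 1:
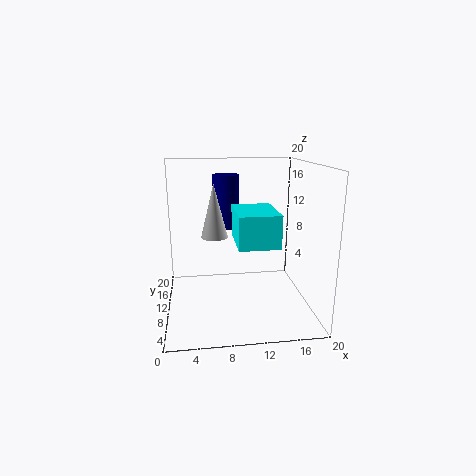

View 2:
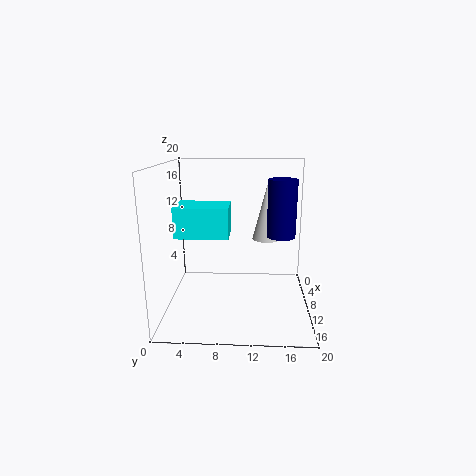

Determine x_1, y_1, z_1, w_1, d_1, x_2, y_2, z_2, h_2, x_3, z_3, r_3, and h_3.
x_1 = 9
y_1 = 2
z_1 = 11
w_1 = 5
d_1 = 7
x_2 = 9
y_2 = 16
z_2 = 10
h_2 = 8
x_3 = 7
z_3 = 9
r_3 = 2
h_3 = 8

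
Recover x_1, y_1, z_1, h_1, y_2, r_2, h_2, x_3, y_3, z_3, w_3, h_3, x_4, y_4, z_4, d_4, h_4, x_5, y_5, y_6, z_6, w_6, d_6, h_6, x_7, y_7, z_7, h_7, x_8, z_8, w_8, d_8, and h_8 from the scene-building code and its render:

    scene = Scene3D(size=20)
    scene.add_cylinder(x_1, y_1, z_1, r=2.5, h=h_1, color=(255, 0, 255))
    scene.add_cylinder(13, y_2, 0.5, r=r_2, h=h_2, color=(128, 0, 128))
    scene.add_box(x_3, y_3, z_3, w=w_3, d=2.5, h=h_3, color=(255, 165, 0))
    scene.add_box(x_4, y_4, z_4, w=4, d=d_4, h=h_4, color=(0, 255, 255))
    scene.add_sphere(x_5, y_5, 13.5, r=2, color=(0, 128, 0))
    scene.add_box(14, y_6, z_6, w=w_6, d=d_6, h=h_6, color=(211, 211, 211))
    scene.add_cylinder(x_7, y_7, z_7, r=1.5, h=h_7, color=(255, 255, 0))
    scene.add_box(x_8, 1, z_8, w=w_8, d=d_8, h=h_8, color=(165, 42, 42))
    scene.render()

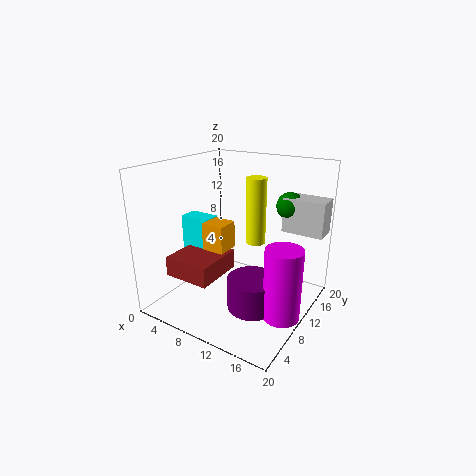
x_1 = 17.5, y_1 = 9, z_1 = 0.5, h_1 = 10, y_2 = 9, r_2 = 3.5, h_2 = 4.5, x_3 = 11.5, y_3 = 0.5, z_3 = 12.5, w_3 = 2.5, h_3 = 3, x_4 = 4, y_4 = 5.5, z_4 = 5, d_4 = 2.5, h_4 = 8.5, x_5 = 14.5, y_5 = 17, y_6 = 15.5, z_6 = 10, w_6 = 6, d_6 = 3.5, h_6 = 5, x_7 = 10, y_7 = 15, z_7 = 7.5, h_7 = 10, x_8 = 5, z_8 = 7, w_8 = 6, d_8 = 6.5, h_8 = 2.5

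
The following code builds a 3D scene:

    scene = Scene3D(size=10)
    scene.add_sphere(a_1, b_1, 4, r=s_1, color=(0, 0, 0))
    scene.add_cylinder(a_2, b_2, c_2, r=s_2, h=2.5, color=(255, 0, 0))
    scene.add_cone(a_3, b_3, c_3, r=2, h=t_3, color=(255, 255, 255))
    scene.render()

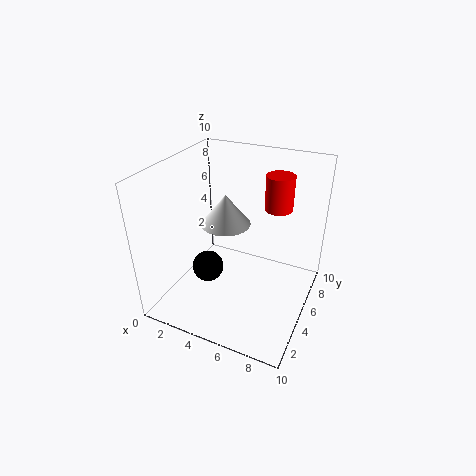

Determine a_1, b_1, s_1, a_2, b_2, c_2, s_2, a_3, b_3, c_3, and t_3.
a_1 = 4
b_1 = 2.5
s_1 = 1
a_2 = 7
b_2 = 7.5
c_2 = 6.5
s_2 = 1
a_3 = 2.5
b_3 = 8
c_3 = 4
t_3 = 2.5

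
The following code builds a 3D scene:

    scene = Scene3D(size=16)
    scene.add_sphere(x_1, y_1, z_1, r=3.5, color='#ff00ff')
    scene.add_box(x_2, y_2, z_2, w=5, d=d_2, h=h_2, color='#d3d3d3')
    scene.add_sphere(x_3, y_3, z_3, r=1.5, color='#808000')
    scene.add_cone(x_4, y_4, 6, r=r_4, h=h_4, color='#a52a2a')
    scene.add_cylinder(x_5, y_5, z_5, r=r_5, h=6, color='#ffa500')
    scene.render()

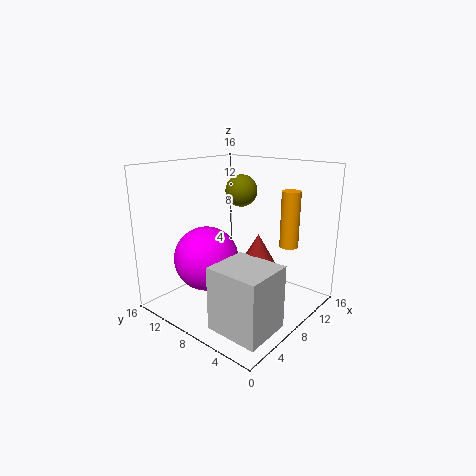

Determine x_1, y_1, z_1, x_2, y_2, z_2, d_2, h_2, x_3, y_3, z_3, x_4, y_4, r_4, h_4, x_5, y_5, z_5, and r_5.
x_1 = 5
y_1 = 10
z_1 = 6
x_2 = 1
y_2 = 0.5
z_2 = 1
d_2 = 5.5
h_2 = 6.5
x_3 = 5.5
y_3 = 5.5
z_3 = 14
x_4 = 7
y_4 = 4.5
r_4 = 2
h_4 = 3.5
x_5 = 10.5
y_5 = 3
z_5 = 7.5
r_5 = 1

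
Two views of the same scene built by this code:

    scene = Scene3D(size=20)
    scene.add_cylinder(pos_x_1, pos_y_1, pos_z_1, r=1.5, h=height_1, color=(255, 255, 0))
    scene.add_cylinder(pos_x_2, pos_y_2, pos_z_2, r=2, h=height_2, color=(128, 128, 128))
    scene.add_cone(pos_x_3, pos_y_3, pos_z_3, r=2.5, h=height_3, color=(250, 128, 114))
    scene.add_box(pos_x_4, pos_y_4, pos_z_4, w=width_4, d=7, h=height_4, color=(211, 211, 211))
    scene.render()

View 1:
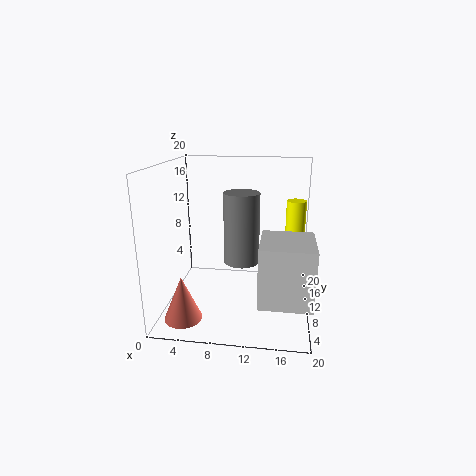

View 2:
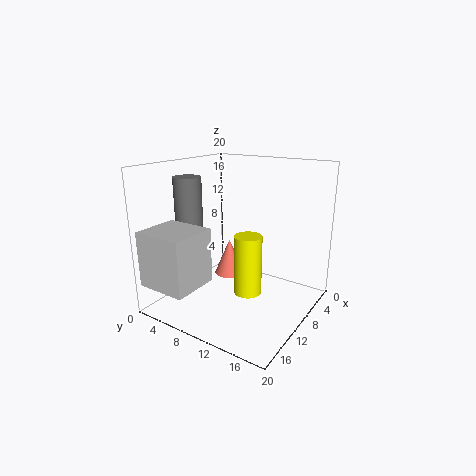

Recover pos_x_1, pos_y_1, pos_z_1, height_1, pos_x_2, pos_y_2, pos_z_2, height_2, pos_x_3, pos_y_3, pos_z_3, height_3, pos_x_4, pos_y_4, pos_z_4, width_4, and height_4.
pos_x_1 = 18
pos_y_1 = 16.5
pos_z_1 = 7.5
height_1 = 6.5
pos_x_2 = 11.5
pos_y_2 = 2.5
pos_z_2 = 10
height_2 = 8
pos_x_3 = 3.5
pos_y_3 = 4
pos_z_3 = 0.5
height_3 = 6
pos_x_4 = 13.5
pos_y_4 = 1
pos_z_4 = 4.5
width_4 = 6.5
height_4 = 7.5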